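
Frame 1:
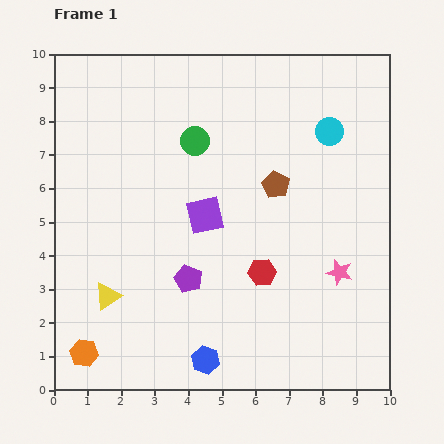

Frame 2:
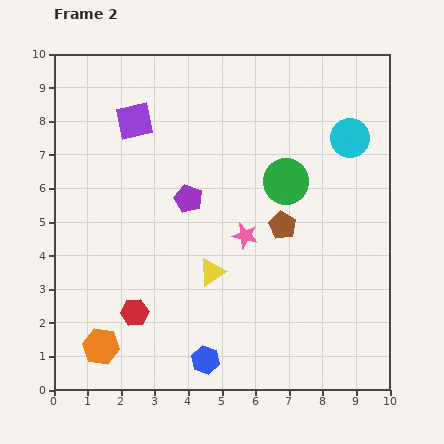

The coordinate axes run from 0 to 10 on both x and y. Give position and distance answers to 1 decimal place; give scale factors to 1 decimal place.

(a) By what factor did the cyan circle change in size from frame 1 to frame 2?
1.4×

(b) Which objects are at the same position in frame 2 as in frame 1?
the blue hexagon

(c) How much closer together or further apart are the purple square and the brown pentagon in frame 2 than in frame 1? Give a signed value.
+3.1

Distance in frame 1: 2.3. Distance in frame 2: 5.4.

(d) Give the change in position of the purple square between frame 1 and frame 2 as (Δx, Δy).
(-2.1, 2.8)

The purple square was at (4.5, 5.2) in frame 1 and (2.4, 8.0) in frame 2.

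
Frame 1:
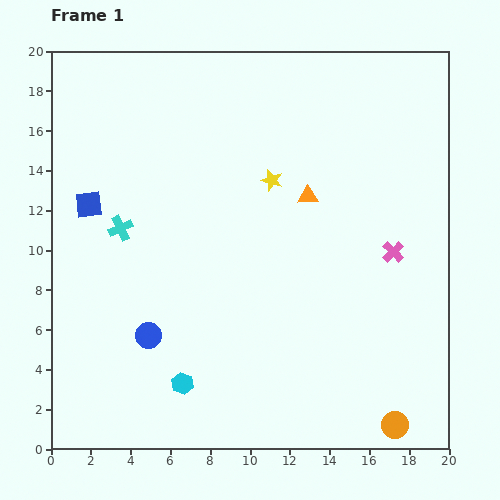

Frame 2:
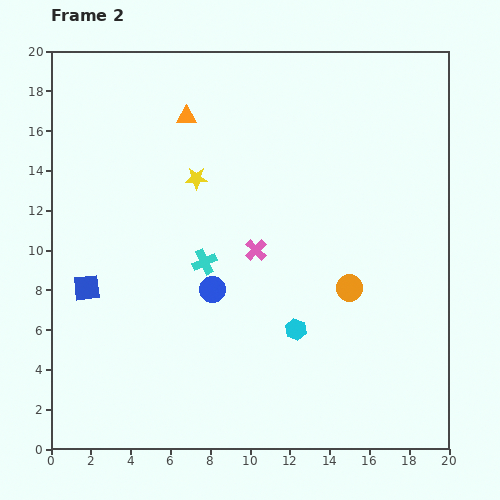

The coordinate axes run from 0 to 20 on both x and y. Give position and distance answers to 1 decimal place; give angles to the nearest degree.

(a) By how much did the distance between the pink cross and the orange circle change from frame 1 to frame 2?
-3.6

Distance in frame 1: 8.7. Distance in frame 2: 5.1.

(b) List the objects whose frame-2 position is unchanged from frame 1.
none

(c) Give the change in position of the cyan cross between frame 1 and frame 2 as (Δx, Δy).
(4.2, -1.7)

The cyan cross was at (3.5, 11.1) in frame 1 and (7.7, 9.4) in frame 2.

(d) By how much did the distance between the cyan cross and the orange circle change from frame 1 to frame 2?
-9.6

Distance in frame 1: 17.0. Distance in frame 2: 7.4.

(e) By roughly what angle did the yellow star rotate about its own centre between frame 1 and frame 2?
16° counter-clockwise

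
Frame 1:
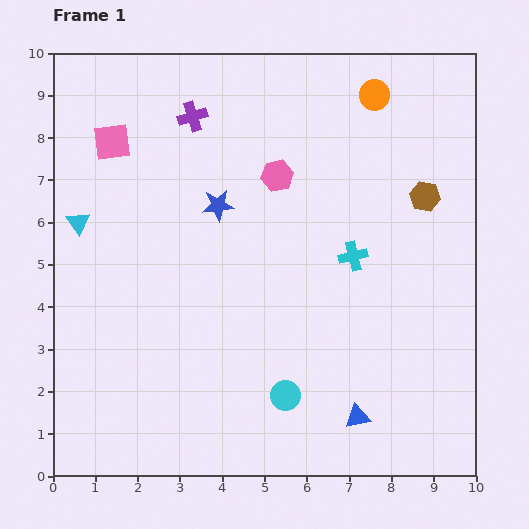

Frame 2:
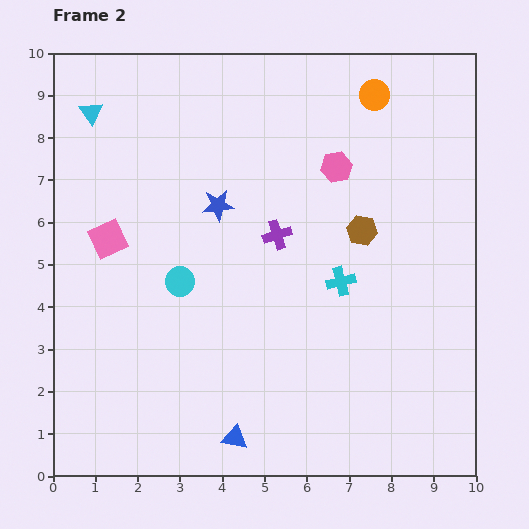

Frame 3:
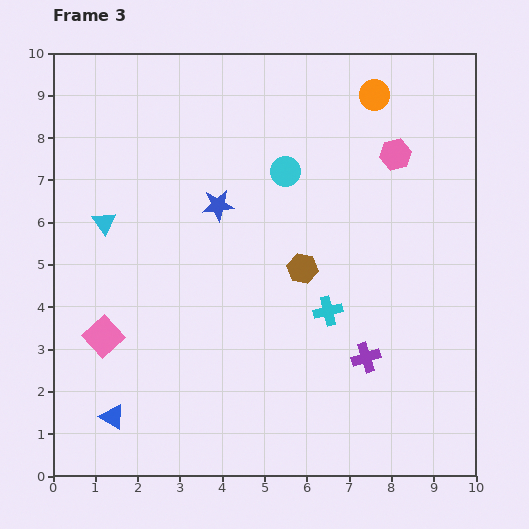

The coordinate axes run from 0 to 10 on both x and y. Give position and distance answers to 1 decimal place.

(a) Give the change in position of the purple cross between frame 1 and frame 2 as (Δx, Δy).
(2.0, -2.8)

The purple cross was at (3.3, 8.5) in frame 1 and (5.3, 5.7) in frame 2.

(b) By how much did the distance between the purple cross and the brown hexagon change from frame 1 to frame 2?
-3.8

Distance in frame 1: 5.8. Distance in frame 2: 2.0.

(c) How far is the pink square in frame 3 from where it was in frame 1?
4.6

The pink square moved from (1.4, 7.9) to (1.2, 3.3), a distance of √(0.2² + 4.6²) ≈ 4.6.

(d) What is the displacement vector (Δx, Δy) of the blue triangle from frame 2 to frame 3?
(-2.9, 0.5)

The blue triangle was at (4.3, 0.9) in frame 2 and (1.4, 1.4) in frame 3.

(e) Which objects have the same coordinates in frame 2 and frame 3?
the blue star, the orange circle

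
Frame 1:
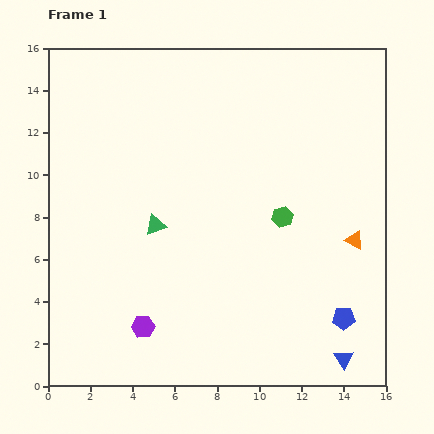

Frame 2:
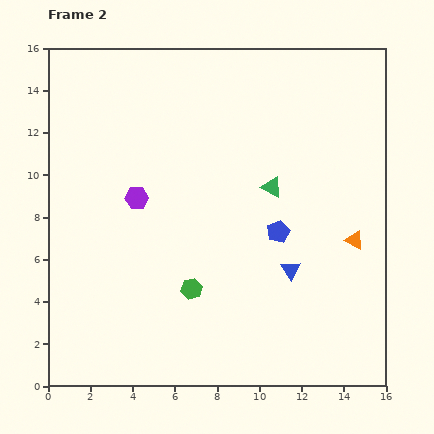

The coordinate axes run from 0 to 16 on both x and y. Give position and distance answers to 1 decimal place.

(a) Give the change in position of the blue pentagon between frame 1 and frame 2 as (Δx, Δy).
(-3.1, 4.1)

The blue pentagon was at (14.0, 3.2) in frame 1 and (10.9, 7.3) in frame 2.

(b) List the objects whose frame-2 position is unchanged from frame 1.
the orange triangle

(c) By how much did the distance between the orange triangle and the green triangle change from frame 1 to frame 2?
-4.8

Distance in frame 1: 9.4. Distance in frame 2: 4.6.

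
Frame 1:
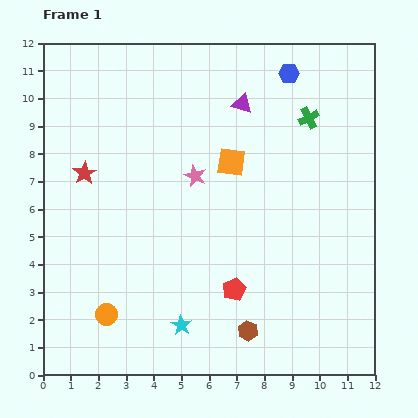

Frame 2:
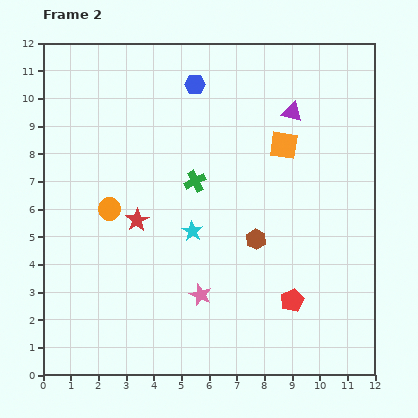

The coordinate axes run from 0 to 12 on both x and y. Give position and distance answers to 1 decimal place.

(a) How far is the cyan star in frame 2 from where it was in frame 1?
3.4

The cyan star moved from (5.0, 1.8) to (5.4, 5.2), a distance of √(0.4² + 3.4²) ≈ 3.4.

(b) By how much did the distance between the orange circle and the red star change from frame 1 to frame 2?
-4.1

Distance in frame 1: 5.2. Distance in frame 2: 1.1.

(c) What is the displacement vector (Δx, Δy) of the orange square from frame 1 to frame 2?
(1.9, 0.6)

The orange square was at (6.8, 7.7) in frame 1 and (8.7, 8.3) in frame 2.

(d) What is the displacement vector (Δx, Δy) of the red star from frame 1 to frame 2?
(1.9, -1.7)

The red star was at (1.5, 7.3) in frame 1 and (3.4, 5.6) in frame 2.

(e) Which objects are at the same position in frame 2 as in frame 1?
none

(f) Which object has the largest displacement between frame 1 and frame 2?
the green cross

(moved 4.7; next 4.3)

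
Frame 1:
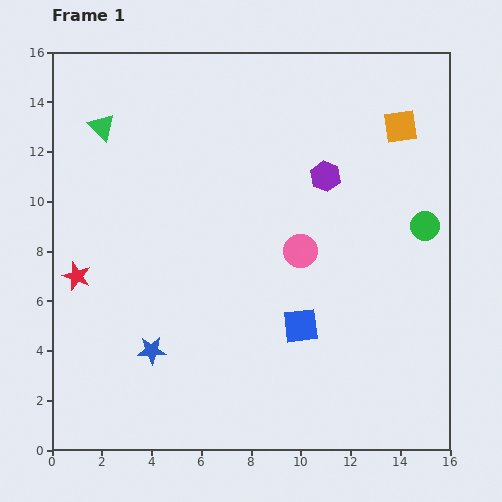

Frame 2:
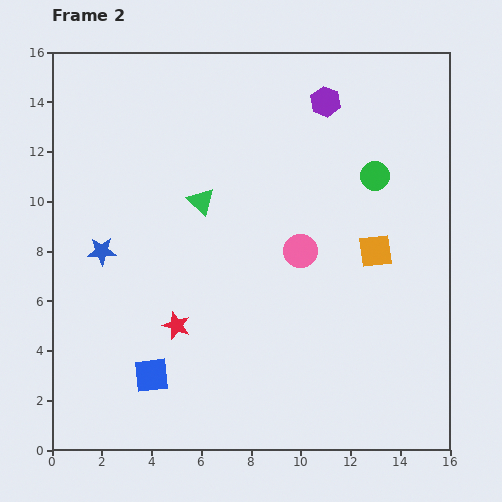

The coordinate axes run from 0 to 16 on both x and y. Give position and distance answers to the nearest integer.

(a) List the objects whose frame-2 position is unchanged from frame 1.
the pink circle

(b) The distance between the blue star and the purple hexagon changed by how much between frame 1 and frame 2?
+1

Distance in frame 1: 10. Distance in frame 2: 11.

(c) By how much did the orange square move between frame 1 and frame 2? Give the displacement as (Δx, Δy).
(-1, -5)

The orange square was at (14, 13) in frame 1 and (13, 8) in frame 2.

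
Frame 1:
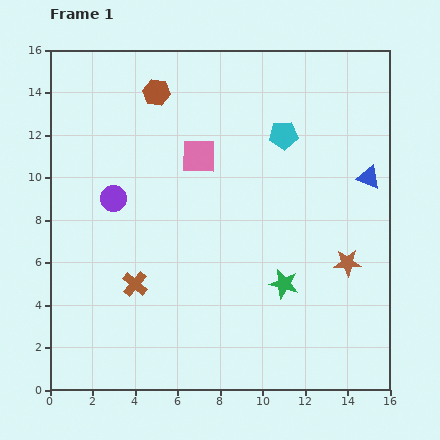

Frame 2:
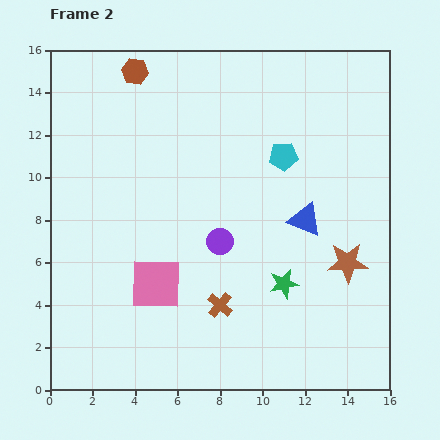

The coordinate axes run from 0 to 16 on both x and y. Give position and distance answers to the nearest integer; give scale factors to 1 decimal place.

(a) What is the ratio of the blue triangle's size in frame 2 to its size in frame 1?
1.5×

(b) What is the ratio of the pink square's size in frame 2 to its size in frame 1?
1.5×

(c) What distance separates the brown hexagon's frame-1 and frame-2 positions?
1

The brown hexagon moved from (5, 14) to (4, 15), a distance of √(1² + 1²) ≈ 1.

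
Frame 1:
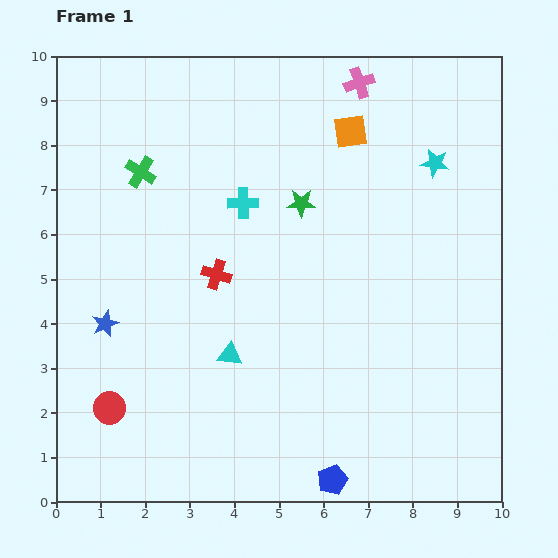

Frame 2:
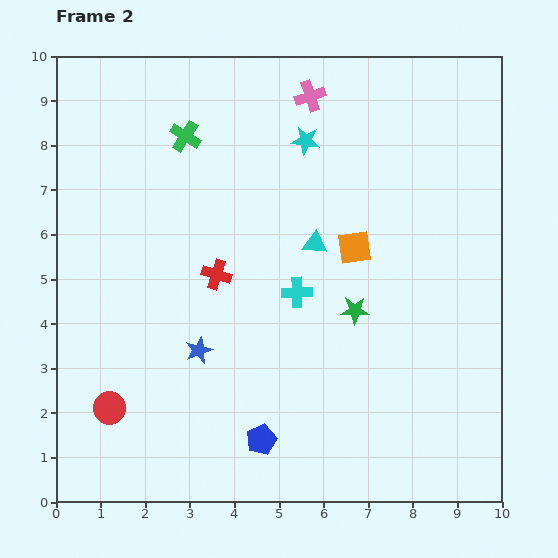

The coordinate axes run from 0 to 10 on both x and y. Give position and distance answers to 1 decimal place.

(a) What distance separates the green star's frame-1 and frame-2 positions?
2.7

The green star moved from (5.5, 6.7) to (6.7, 4.3), a distance of √(1.2² + 2.4²) ≈ 2.7.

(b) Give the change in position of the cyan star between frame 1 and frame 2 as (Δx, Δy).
(-2.9, 0.5)

The cyan star was at (8.5, 7.6) in frame 1 and (5.6, 8.1) in frame 2.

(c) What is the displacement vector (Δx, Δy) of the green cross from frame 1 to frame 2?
(1.0, 0.8)

The green cross was at (1.9, 7.4) in frame 1 and (2.9, 8.2) in frame 2.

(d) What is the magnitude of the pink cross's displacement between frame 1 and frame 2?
1.1

The pink cross moved from (6.8, 9.4) to (5.7, 9.1), a distance of √(1.1² + 0.3²) ≈ 1.1.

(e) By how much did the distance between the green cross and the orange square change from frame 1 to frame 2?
-0.3

Distance in frame 1: 4.8. Distance in frame 2: 4.5.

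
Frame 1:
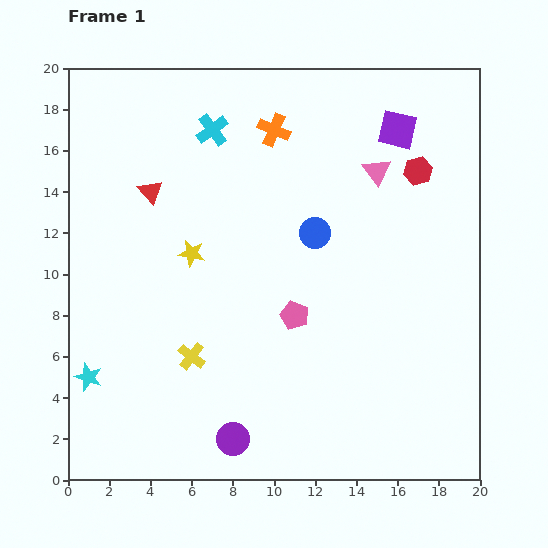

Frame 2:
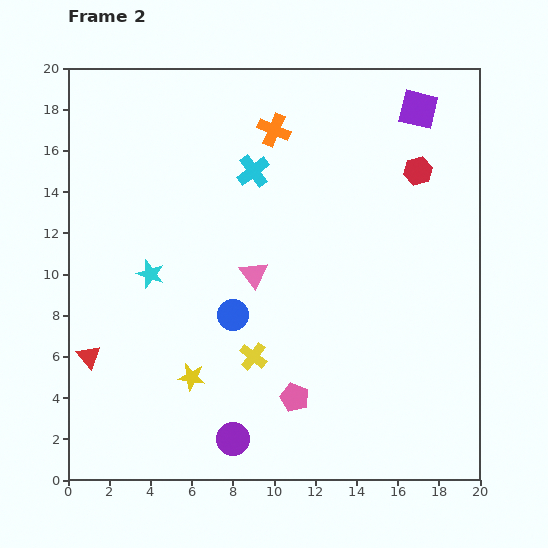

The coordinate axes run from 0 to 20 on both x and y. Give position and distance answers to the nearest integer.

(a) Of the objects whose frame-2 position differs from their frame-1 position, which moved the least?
the purple square

(moved 1)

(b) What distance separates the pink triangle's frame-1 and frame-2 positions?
8

The pink triangle moved from (15, 15) to (9, 10), a distance of √(6² + 5²) ≈ 8.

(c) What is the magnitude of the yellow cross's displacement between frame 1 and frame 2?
3

The yellow cross moved from (6, 6) to (9, 6), a distance of √(3² + 0²) ≈ 3.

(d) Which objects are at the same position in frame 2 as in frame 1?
the purple circle, the red hexagon, the orange cross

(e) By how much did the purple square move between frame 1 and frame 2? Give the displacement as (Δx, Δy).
(1, 1)

The purple square was at (16, 17) in frame 1 and (17, 18) in frame 2.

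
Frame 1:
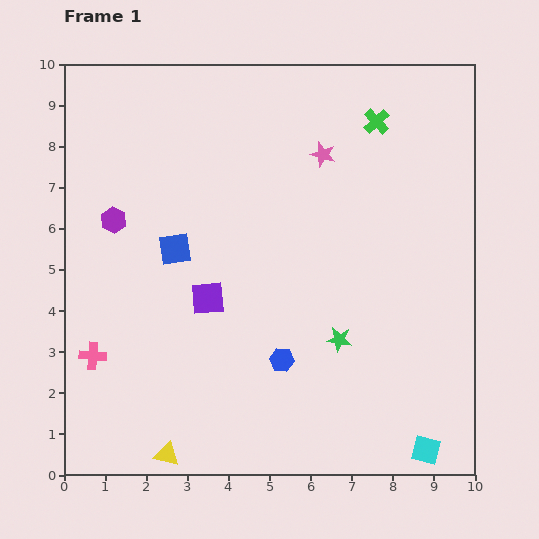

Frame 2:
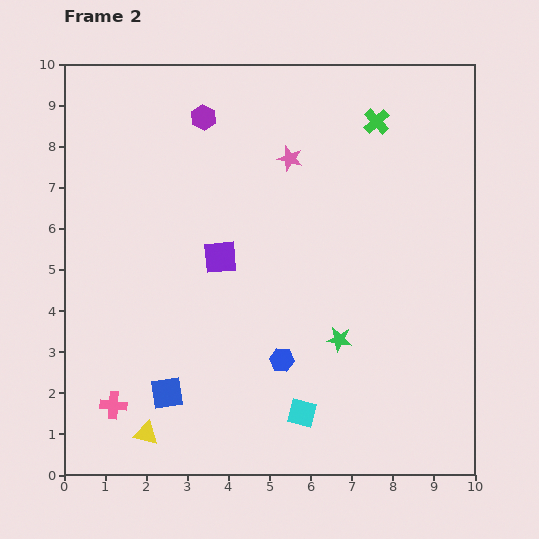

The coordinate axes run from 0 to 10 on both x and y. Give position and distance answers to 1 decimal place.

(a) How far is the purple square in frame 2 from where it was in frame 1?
1.0

The purple square moved from (3.5, 4.3) to (3.8, 5.3), a distance of √(0.3² + 1.0²) ≈ 1.0.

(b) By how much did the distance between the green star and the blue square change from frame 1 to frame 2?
-0.2

Distance in frame 1: 4.6. Distance in frame 2: 4.4.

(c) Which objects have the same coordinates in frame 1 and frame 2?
the blue hexagon, the green star, the green cross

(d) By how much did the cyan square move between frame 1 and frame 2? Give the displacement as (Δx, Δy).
(-3.0, 0.9)

The cyan square was at (8.8, 0.6) in frame 1 and (5.8, 1.5) in frame 2.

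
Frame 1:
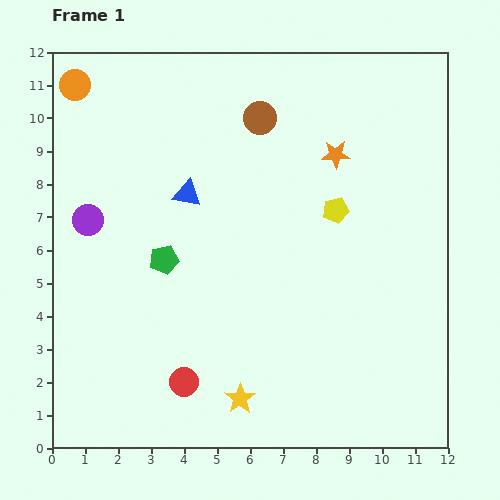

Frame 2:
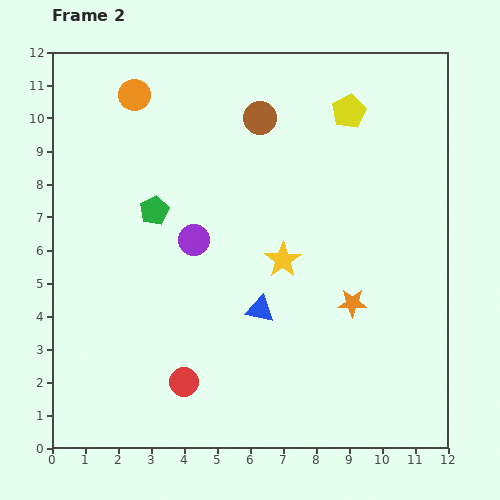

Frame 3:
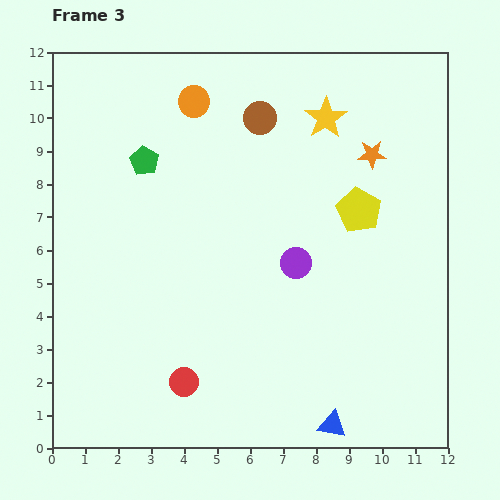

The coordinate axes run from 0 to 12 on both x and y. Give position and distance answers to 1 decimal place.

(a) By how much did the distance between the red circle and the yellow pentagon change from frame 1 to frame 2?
+2.7

Distance in frame 1: 6.9. Distance in frame 2: 9.6.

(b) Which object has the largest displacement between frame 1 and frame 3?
the yellow star

(moved 8.9; next 8.3)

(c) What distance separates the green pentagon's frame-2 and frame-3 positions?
1.5

The green pentagon moved from (3.1, 7.2) to (2.8, 8.7), a distance of √(0.3² + 1.5²) ≈ 1.5.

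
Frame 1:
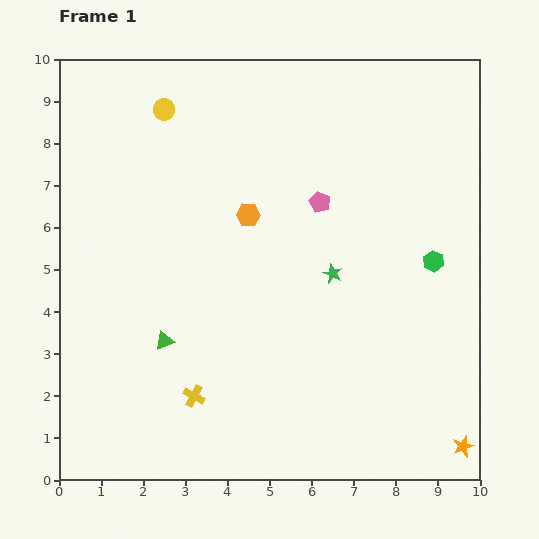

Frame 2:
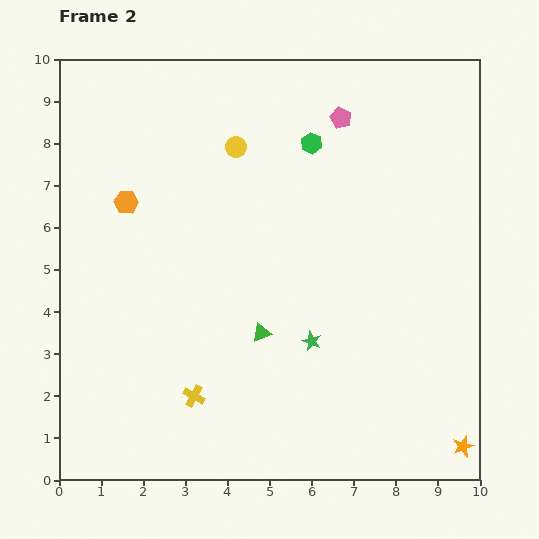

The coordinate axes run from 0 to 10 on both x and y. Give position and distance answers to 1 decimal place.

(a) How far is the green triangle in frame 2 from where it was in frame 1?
2.3

The green triangle moved from (2.5, 3.3) to (4.8, 3.5), a distance of √(2.3² + 0.2²) ≈ 2.3.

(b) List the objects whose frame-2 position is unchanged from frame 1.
the yellow cross, the orange star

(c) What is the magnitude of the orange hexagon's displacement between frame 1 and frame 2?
2.9

The orange hexagon moved from (4.5, 6.3) to (1.6, 6.6), a distance of √(2.9² + 0.3²) ≈ 2.9.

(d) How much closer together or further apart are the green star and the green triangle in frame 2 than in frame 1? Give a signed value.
-3.1

Distance in frame 1: 4.3. Distance in frame 2: 1.2.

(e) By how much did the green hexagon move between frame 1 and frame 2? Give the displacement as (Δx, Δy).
(-2.9, 2.8)

The green hexagon was at (8.9, 5.2) in frame 1 and (6.0, 8.0) in frame 2.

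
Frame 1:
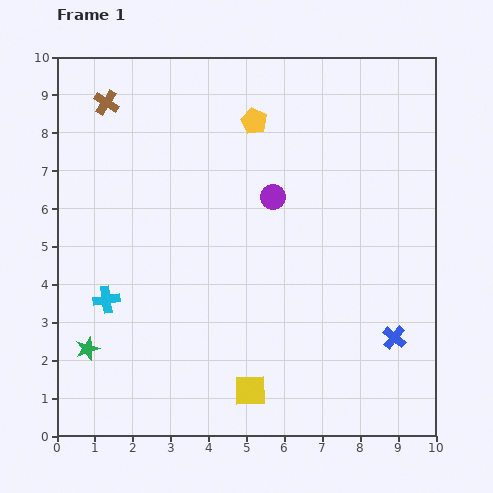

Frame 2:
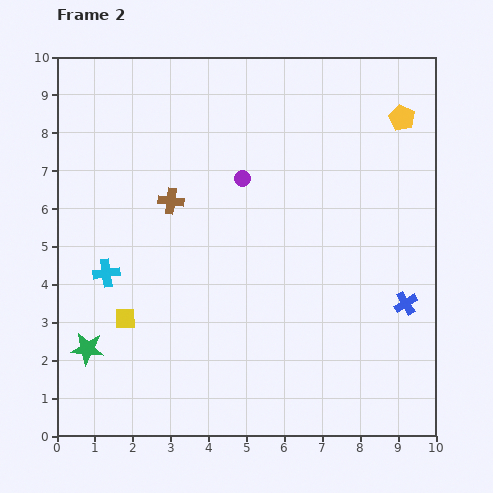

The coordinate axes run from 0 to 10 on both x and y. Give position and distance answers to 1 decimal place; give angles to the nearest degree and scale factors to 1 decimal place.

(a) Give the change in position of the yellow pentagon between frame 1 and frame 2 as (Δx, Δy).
(3.9, 0.1)

The yellow pentagon was at (5.2, 8.3) in frame 1 and (9.1, 8.4) in frame 2.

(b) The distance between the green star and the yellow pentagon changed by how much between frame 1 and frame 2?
+2.9

Distance in frame 1: 7.4. Distance in frame 2: 10.3.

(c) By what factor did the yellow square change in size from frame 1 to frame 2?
0.6×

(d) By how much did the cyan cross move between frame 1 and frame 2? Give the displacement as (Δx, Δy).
(0.0, 0.7)

The cyan cross was at (1.3, 3.6) in frame 1 and (1.3, 4.3) in frame 2.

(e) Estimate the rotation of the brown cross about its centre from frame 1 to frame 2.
24° counter-clockwise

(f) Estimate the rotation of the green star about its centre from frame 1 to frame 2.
25° clockwise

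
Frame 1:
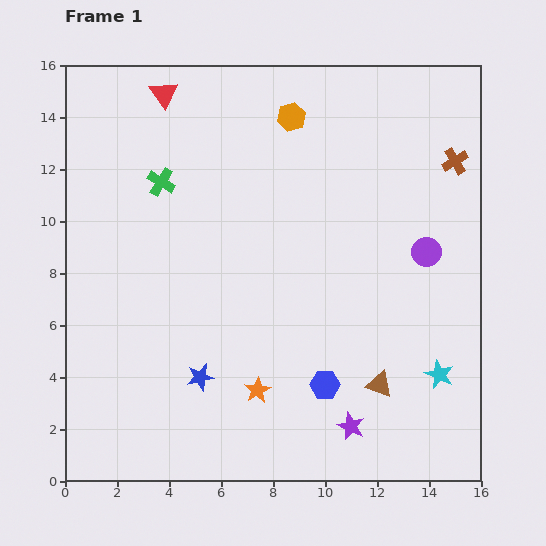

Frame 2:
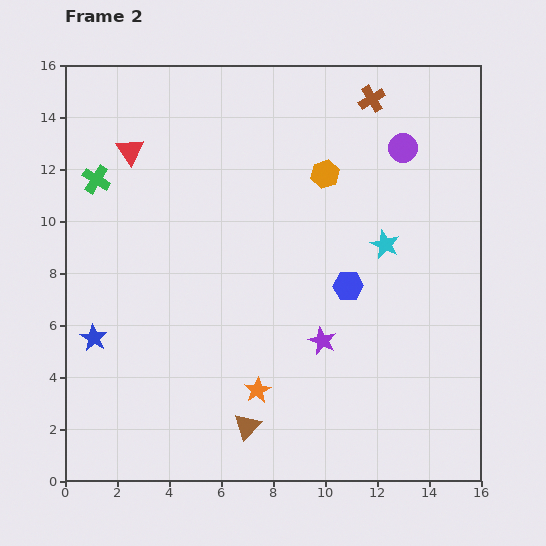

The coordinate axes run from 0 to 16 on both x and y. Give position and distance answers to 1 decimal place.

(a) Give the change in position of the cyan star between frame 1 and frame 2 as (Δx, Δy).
(-2.1, 5.0)

The cyan star was at (14.4, 4.1) in frame 1 and (12.3, 9.1) in frame 2.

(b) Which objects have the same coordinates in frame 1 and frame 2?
the orange star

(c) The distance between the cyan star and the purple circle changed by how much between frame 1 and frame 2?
-0.9

Distance in frame 1: 4.7. Distance in frame 2: 3.8.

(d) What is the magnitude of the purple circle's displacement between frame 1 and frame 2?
4.1

The purple circle moved from (13.9, 8.8) to (13.0, 12.8), a distance of √(0.9² + 4.0²) ≈ 4.1.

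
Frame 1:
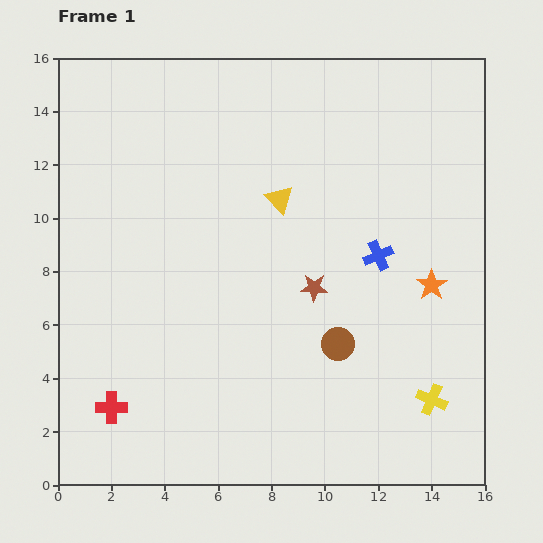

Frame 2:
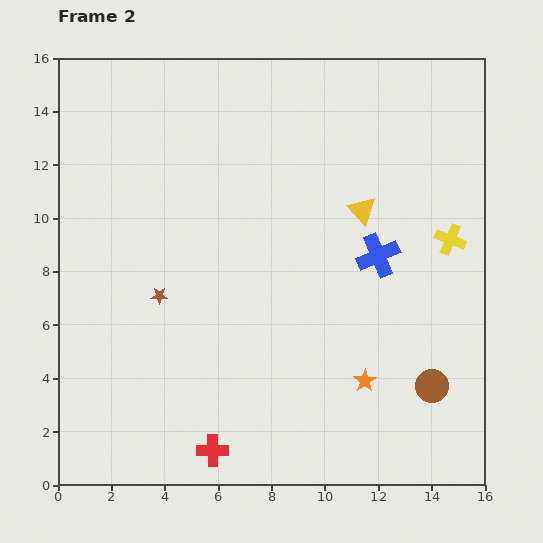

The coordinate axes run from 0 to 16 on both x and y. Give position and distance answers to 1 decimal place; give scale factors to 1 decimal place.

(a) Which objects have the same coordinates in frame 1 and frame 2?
the blue cross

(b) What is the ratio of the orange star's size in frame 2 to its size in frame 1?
0.7×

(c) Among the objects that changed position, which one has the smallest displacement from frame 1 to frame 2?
the yellow triangle

(moved 3.1)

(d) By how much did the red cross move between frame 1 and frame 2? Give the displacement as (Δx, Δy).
(3.8, -1.6)

The red cross was at (2.0, 2.9) in frame 1 and (5.8, 1.3) in frame 2.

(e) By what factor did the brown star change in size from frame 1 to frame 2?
0.6×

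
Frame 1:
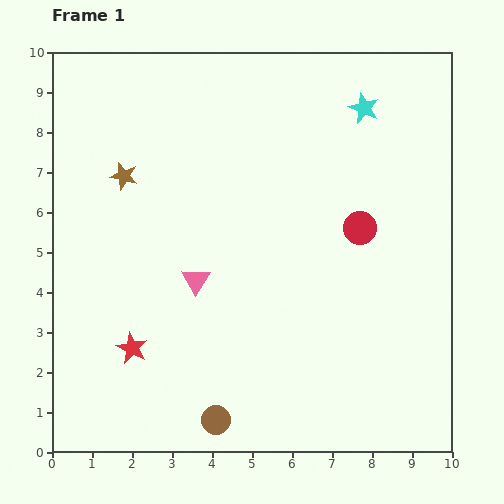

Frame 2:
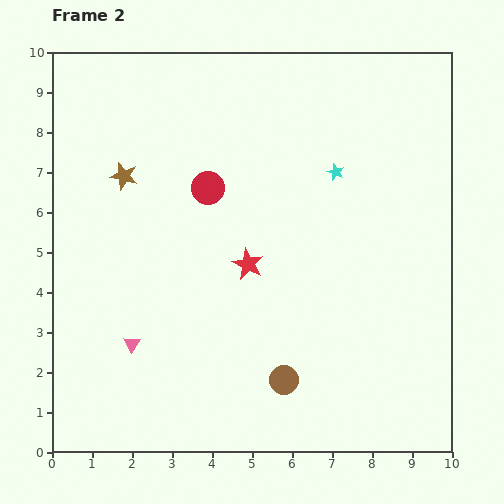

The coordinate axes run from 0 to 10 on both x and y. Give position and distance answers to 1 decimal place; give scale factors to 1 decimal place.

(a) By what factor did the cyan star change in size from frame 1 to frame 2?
0.6×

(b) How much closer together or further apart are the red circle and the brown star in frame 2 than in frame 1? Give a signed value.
-3.9

Distance in frame 1: 6.0. Distance in frame 2: 2.1.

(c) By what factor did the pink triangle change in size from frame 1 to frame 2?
0.6×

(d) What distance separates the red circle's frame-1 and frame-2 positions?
3.9

The red circle moved from (7.7, 5.6) to (3.9, 6.6), a distance of √(3.8² + 1.0²) ≈ 3.9.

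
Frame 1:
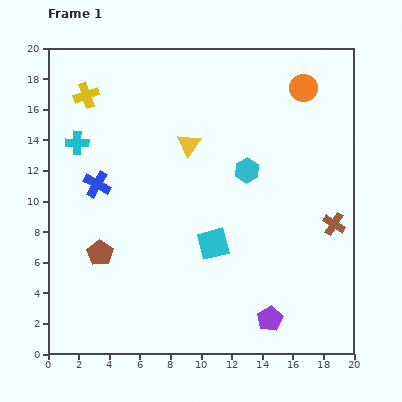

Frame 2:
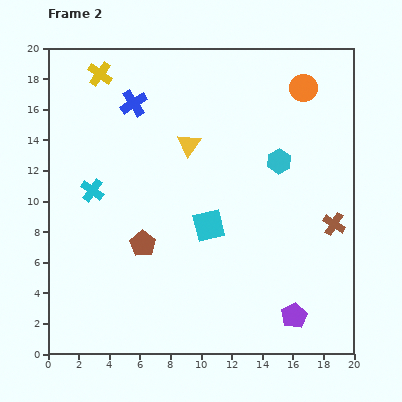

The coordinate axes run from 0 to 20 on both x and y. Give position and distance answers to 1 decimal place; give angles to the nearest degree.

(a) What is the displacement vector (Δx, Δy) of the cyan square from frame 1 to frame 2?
(-0.3, 1.2)

The cyan square was at (10.8, 7.2) in frame 1 and (10.5, 8.4) in frame 2.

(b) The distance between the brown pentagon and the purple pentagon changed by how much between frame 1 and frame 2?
-0.9

Distance in frame 1: 11.9. Distance in frame 2: 11.0.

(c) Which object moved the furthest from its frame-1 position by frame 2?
the blue cross

(moved 5.8; next 3.3)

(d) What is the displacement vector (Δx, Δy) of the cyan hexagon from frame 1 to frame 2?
(2.1, 0.6)

The cyan hexagon was at (13.0, 12.0) in frame 1 and (15.1, 12.6) in frame 2.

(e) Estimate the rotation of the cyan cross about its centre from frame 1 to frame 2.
34° clockwise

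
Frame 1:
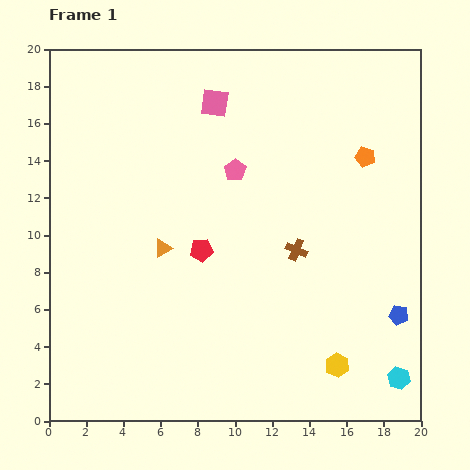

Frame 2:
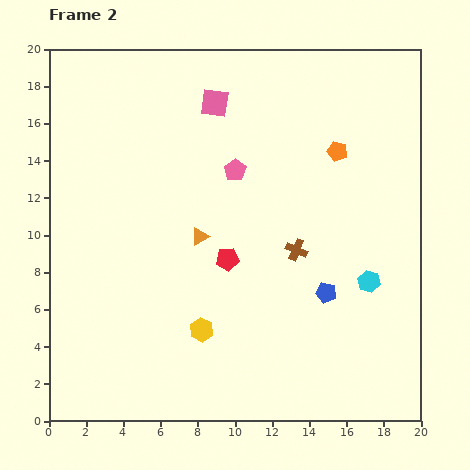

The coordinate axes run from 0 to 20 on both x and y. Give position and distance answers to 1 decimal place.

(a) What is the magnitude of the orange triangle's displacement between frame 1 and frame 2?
2.1

The orange triangle moved from (6.1, 9.3) to (8.1, 9.9), a distance of √(2.0² + 0.6²) ≈ 2.1.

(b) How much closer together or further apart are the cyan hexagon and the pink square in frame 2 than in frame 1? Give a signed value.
-5.1

Distance in frame 1: 17.8. Distance in frame 2: 12.7.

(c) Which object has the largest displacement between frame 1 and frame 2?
the yellow hexagon

(moved 7.5; next 5.4)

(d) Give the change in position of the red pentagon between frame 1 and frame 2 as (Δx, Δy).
(1.4, -0.5)

The red pentagon was at (8.2, 9.2) in frame 1 and (9.6, 8.7) in frame 2.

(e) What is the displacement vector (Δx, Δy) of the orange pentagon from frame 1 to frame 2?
(-1.5, 0.3)

The orange pentagon was at (17.0, 14.2) in frame 1 and (15.5, 14.5) in frame 2.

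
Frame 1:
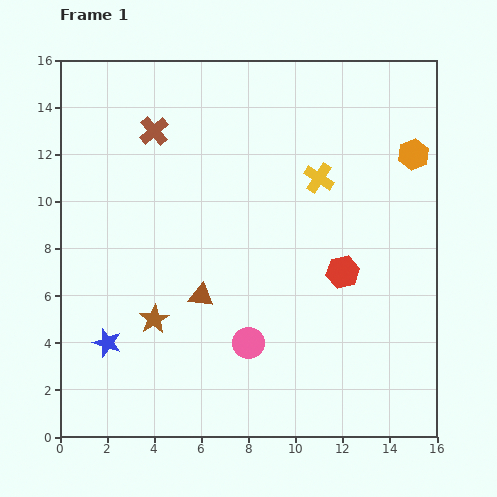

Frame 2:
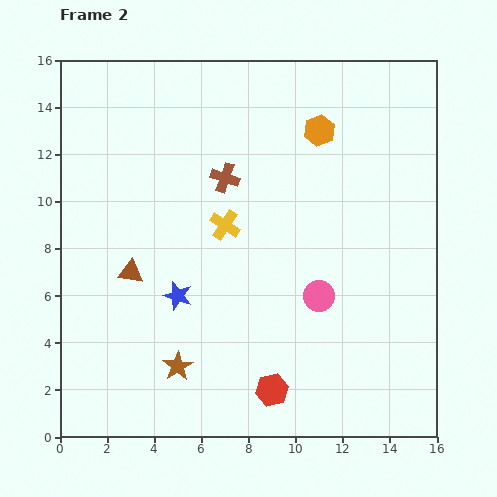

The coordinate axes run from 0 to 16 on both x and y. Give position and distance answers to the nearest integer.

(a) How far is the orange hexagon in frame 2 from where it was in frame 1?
4

The orange hexagon moved from (15, 12) to (11, 13), a distance of √(4² + 1²) ≈ 4.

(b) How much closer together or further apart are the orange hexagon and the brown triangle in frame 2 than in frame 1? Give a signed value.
-1

Distance in frame 1: 11. Distance in frame 2: 10.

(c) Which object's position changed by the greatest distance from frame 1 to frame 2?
the red hexagon

(moved 6; next 4)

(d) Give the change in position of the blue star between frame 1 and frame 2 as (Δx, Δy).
(3, 2)

The blue star was at (2, 4) in frame 1 and (5, 6) in frame 2.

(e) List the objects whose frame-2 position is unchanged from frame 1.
none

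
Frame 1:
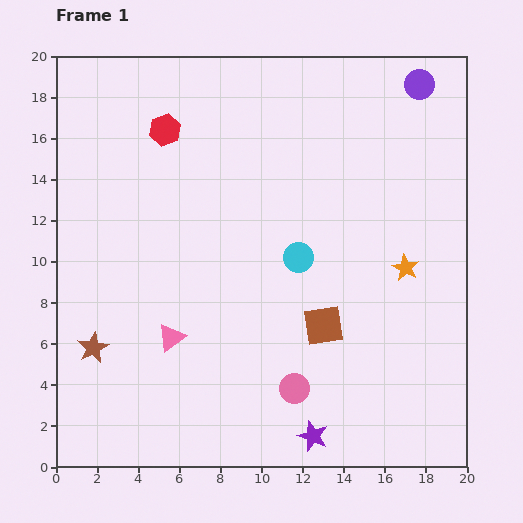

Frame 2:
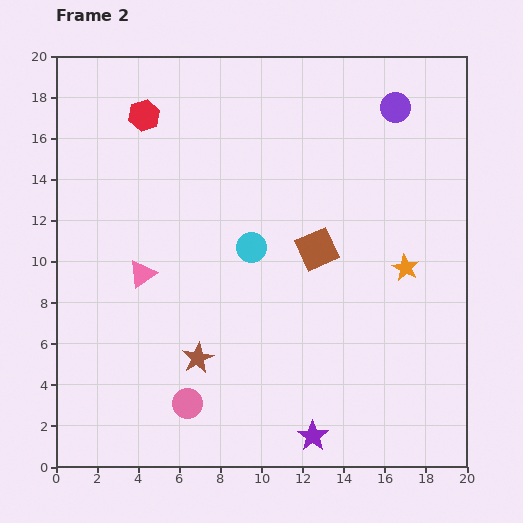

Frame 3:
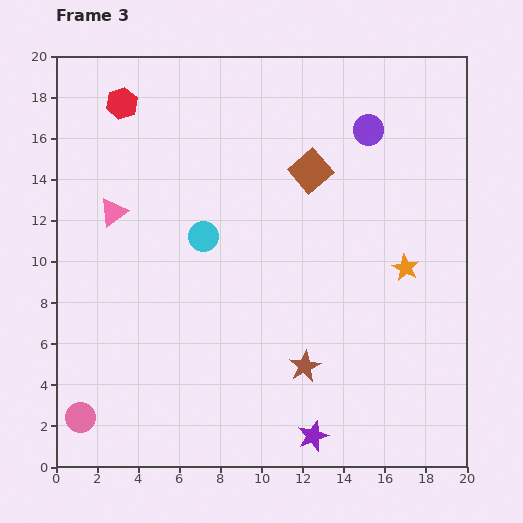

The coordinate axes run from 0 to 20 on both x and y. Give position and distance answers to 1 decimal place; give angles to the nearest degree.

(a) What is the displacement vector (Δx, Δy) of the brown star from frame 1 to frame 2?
(5.1, -0.5)

The brown star was at (1.8, 5.8) in frame 1 and (6.9, 5.3) in frame 2.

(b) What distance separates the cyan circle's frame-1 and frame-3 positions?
4.7

The cyan circle moved from (11.8, 10.2) to (7.2, 11.2), a distance of √(4.6² + 1.0²) ≈ 4.7.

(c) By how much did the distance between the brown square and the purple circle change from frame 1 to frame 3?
-9.2

Distance in frame 1: 12.6. Distance in frame 3: 3.4.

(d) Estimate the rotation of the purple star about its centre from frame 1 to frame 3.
31° clockwise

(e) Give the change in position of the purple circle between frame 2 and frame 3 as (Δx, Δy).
(-1.3, -1.1)

The purple circle was at (16.5, 17.5) in frame 2 and (15.2, 16.4) in frame 3.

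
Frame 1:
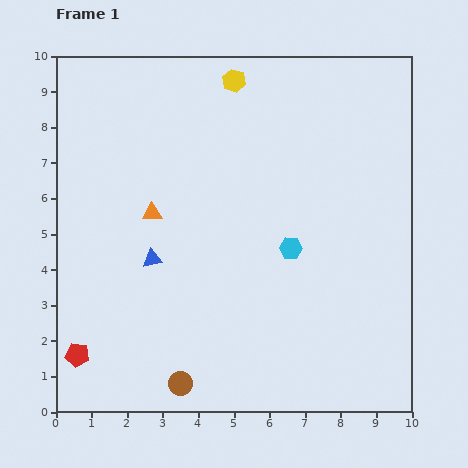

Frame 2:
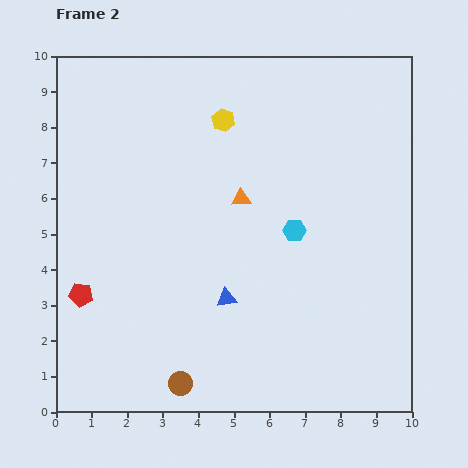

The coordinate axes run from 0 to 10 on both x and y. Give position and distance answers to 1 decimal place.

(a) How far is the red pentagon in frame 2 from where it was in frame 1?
1.7

The red pentagon moved from (0.6, 1.6) to (0.7, 3.3), a distance of √(0.1² + 1.7²) ≈ 1.7.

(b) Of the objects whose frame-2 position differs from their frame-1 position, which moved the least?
the cyan hexagon

(moved 0.5)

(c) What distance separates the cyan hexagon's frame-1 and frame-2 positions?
0.5

The cyan hexagon moved from (6.6, 4.6) to (6.7, 5.1), a distance of √(0.1² + 0.5²) ≈ 0.5.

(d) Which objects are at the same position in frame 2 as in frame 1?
the brown circle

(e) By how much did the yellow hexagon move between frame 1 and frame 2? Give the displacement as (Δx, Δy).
(-0.3, -1.1)

The yellow hexagon was at (5.0, 9.3) in frame 1 and (4.7, 8.2) in frame 2.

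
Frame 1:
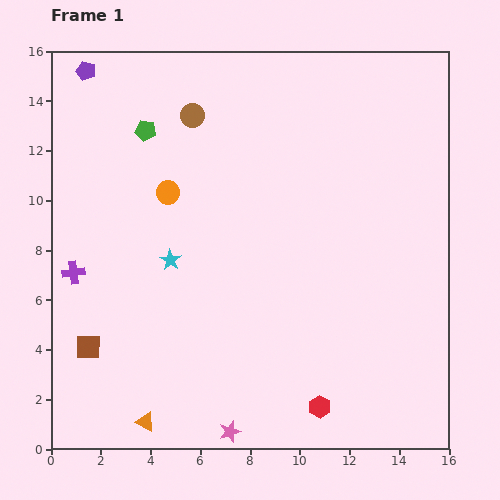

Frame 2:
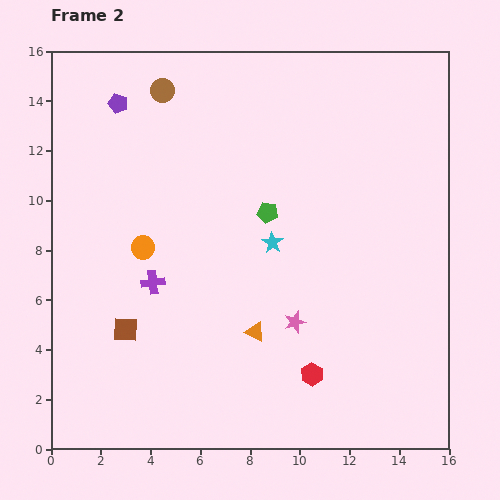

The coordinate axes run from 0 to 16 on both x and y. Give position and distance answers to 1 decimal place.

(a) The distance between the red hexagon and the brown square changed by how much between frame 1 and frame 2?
-1.9

Distance in frame 1: 9.6. Distance in frame 2: 7.7.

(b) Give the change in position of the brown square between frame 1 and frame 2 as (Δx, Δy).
(1.5, 0.7)

The brown square was at (1.5, 4.1) in frame 1 and (3.0, 4.8) in frame 2.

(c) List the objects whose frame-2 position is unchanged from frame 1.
none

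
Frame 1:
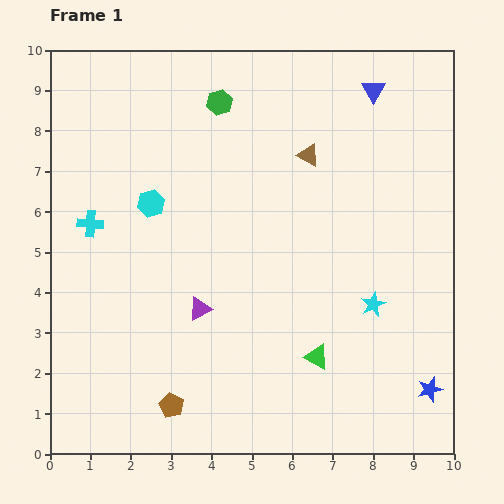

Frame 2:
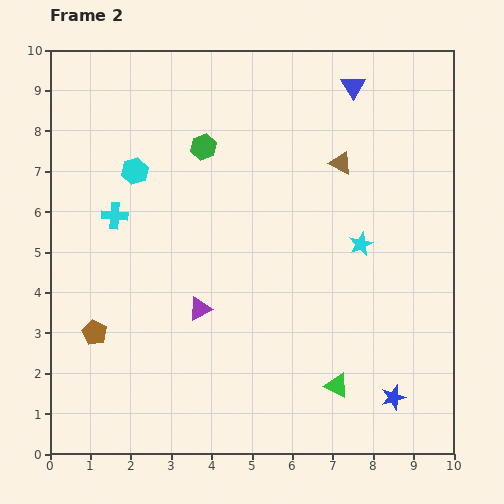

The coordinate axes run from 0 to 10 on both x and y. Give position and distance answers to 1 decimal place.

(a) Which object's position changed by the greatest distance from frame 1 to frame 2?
the brown pentagon

(moved 2.6; next 1.5)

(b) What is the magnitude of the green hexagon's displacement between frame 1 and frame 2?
1.2

The green hexagon moved from (4.2, 8.7) to (3.8, 7.6), a distance of √(0.4² + 1.1²) ≈ 1.2.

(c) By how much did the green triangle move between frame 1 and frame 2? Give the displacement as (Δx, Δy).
(0.5, -0.7)

The green triangle was at (6.6, 2.4) in frame 1 and (7.1, 1.7) in frame 2.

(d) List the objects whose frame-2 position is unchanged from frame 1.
the purple triangle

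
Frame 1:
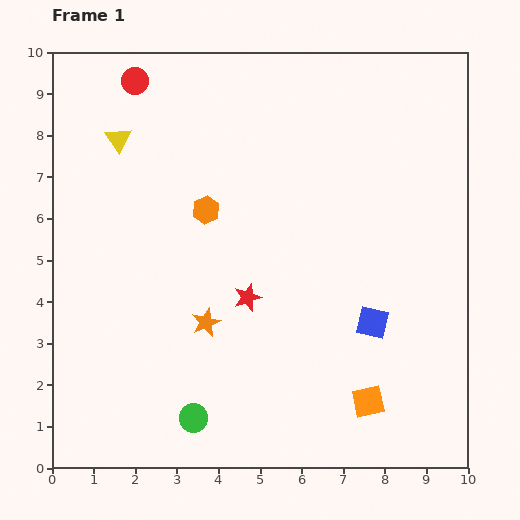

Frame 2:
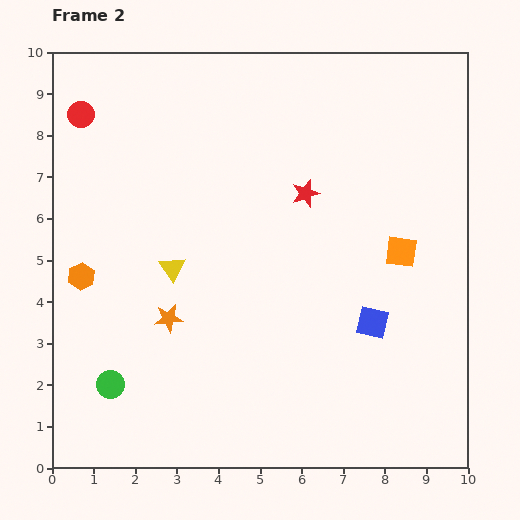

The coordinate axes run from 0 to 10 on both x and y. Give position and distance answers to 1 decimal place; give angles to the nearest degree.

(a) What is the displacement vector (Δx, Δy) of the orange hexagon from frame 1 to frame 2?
(-3.0, -1.6)

The orange hexagon was at (3.7, 6.2) in frame 1 and (0.7, 4.6) in frame 2.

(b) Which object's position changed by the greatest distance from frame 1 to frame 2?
the orange square

(moved 3.7; next 3.4)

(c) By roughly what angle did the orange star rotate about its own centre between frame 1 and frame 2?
16° clockwise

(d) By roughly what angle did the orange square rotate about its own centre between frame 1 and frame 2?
20° clockwise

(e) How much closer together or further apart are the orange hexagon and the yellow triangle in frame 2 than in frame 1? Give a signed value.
-0.5

Distance in frame 1: 2.7. Distance in frame 2: 2.2.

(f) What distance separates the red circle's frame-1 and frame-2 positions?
1.5

The red circle moved from (2.0, 9.3) to (0.7, 8.5), a distance of √(1.3² + 0.8²) ≈ 1.5.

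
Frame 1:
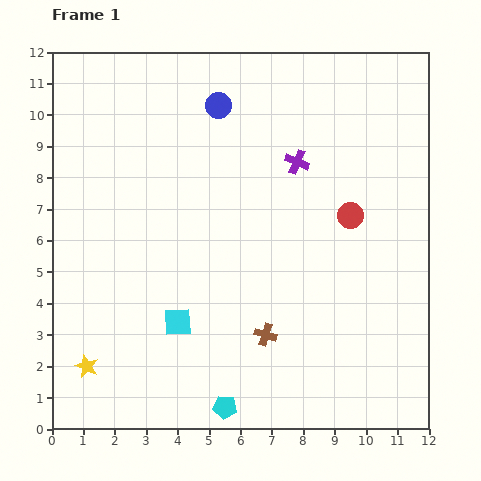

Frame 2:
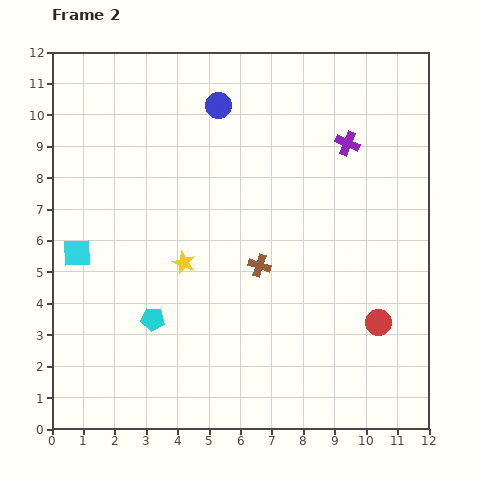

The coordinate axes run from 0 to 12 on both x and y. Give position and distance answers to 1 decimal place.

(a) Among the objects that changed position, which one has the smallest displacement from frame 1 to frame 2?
the purple cross

(moved 1.7)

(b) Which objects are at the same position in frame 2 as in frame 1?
the blue circle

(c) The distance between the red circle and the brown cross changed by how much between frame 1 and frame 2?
-0.5

Distance in frame 1: 4.7. Distance in frame 2: 4.2.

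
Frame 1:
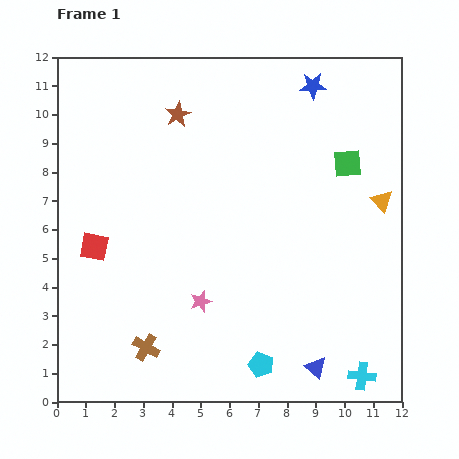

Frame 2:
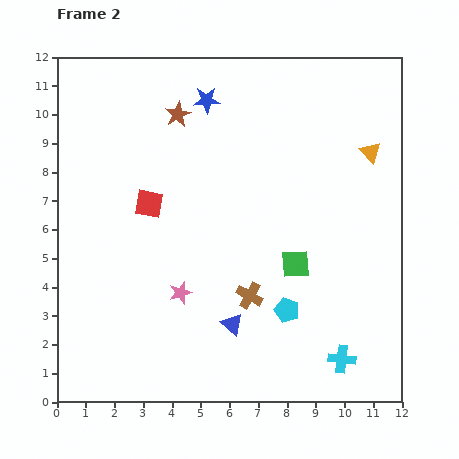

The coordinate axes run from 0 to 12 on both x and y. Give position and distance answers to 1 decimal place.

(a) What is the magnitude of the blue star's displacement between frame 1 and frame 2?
3.7

The blue star moved from (8.9, 11.0) to (5.2, 10.5), a distance of √(3.7² + 0.5²) ≈ 3.7.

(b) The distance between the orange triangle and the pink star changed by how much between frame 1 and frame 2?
+1.0

Distance in frame 1: 7.2. Distance in frame 2: 8.2.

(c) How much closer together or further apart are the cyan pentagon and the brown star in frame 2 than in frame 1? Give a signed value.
-1.4

Distance in frame 1: 9.2. Distance in frame 2: 7.8.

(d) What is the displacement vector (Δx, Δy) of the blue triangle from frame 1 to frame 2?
(-2.9, 1.5)

The blue triangle was at (9.0, 1.2) in frame 1 and (6.1, 2.7) in frame 2.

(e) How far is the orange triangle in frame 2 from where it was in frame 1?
1.7

The orange triangle moved from (11.3, 7.0) to (10.9, 8.7), a distance of √(0.4² + 1.7²) ≈ 1.7.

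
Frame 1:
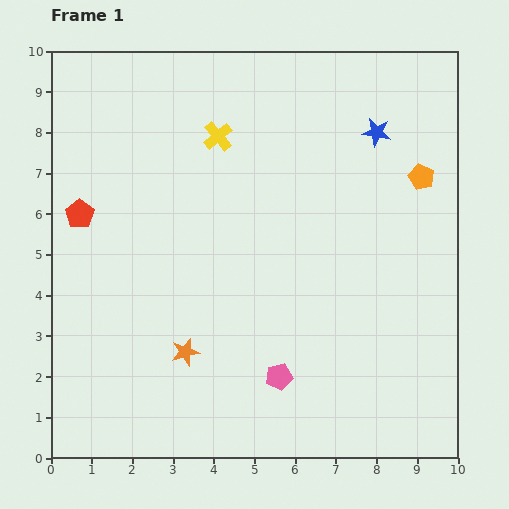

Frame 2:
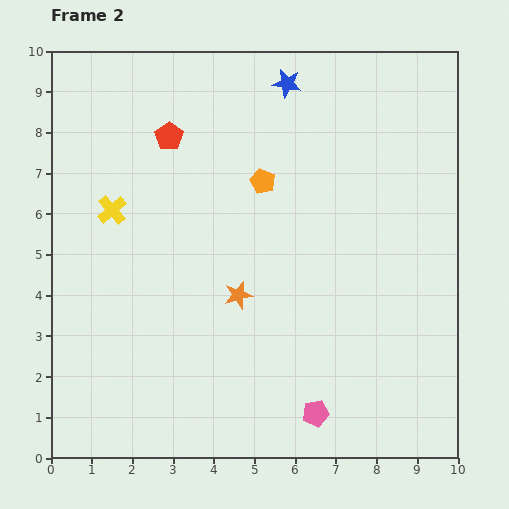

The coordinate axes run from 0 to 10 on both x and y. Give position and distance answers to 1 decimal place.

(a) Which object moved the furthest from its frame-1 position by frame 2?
the orange pentagon

(moved 3.9; next 3.2)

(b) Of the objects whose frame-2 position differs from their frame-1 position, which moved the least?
the pink pentagon

(moved 1.3)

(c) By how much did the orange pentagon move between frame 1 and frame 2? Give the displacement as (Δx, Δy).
(-3.9, -0.1)

The orange pentagon was at (9.1, 6.9) in frame 1 and (5.2, 6.8) in frame 2.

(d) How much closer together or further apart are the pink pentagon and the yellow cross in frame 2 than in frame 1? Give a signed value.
+1.0

Distance in frame 1: 6.1. Distance in frame 2: 7.1.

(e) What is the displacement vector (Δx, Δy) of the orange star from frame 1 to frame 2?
(1.3, 1.4)

The orange star was at (3.3, 2.6) in frame 1 and (4.6, 4.0) in frame 2.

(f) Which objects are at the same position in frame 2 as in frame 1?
none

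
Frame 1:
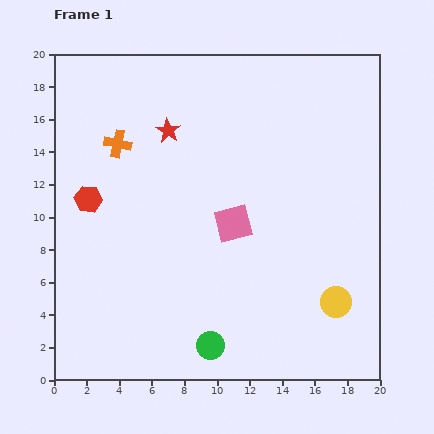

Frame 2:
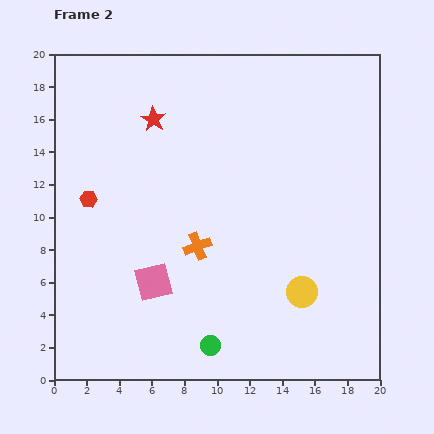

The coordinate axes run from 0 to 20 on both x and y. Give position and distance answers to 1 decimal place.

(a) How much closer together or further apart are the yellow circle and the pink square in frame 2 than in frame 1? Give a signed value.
+1.2

Distance in frame 1: 7.9. Distance in frame 2: 9.1.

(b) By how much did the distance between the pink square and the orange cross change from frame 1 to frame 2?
-5.1

Distance in frame 1: 8.6. Distance in frame 2: 3.5.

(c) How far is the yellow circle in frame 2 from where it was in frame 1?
2.2

The yellow circle moved from (17.3, 4.8) to (15.2, 5.4), a distance of √(2.1² + 0.6²) ≈ 2.2.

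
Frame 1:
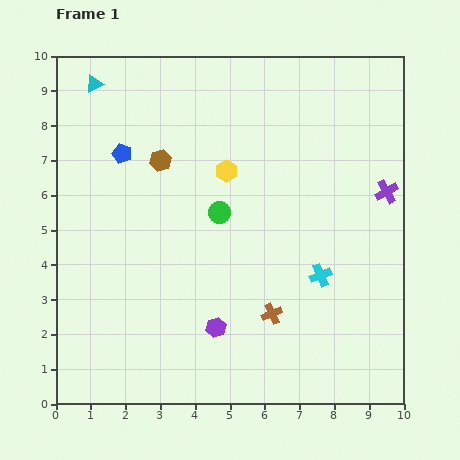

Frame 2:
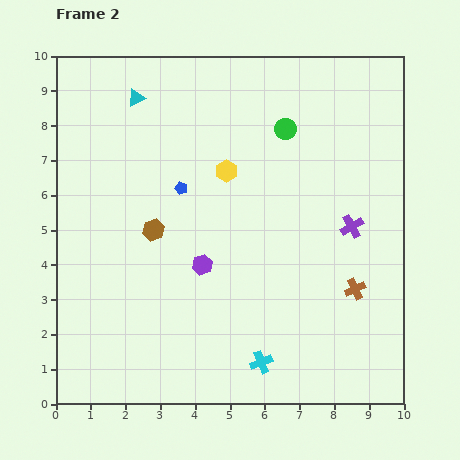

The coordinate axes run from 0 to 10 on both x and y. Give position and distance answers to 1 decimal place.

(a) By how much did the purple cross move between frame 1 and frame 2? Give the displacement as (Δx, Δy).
(-1.0, -1.0)

The purple cross was at (9.5, 6.1) in frame 1 and (8.5, 5.1) in frame 2.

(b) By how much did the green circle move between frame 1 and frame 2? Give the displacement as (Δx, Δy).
(1.9, 2.4)

The green circle was at (4.7, 5.5) in frame 1 and (6.6, 7.9) in frame 2.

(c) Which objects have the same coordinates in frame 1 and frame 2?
the yellow hexagon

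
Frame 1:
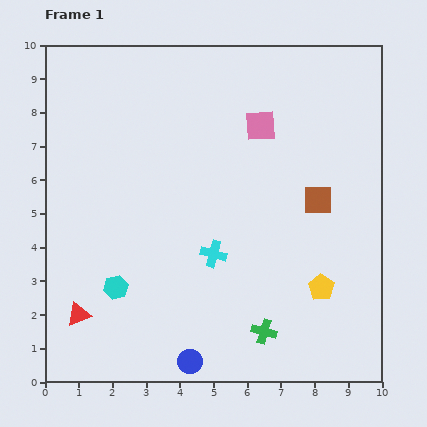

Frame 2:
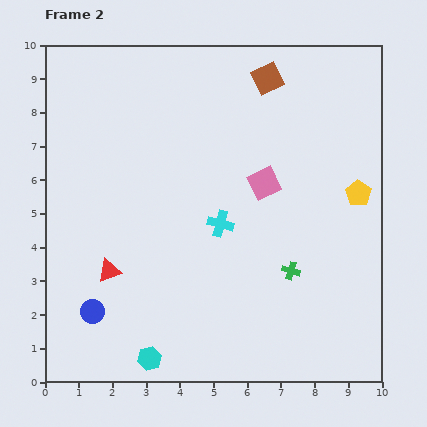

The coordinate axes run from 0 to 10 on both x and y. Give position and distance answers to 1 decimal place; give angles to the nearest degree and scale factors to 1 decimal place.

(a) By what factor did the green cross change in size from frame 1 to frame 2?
0.7×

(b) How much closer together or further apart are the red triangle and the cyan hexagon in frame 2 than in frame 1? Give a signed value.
+1.5

Distance in frame 1: 1.4. Distance in frame 2: 2.9.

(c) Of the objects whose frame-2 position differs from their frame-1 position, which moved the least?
the cyan cross

(moved 0.9)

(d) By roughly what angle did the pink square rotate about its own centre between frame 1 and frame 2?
22° counter-clockwise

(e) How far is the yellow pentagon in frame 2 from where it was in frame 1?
3.0

The yellow pentagon moved from (8.2, 2.8) to (9.3, 5.6), a distance of √(1.1² + 2.8²) ≈ 3.0.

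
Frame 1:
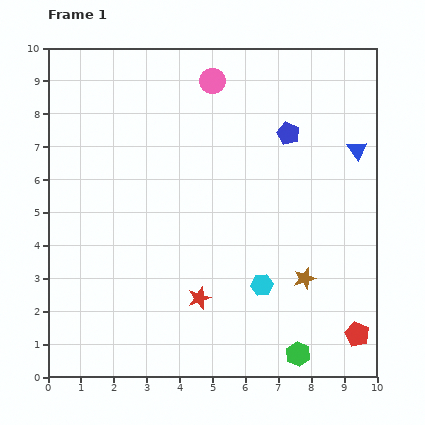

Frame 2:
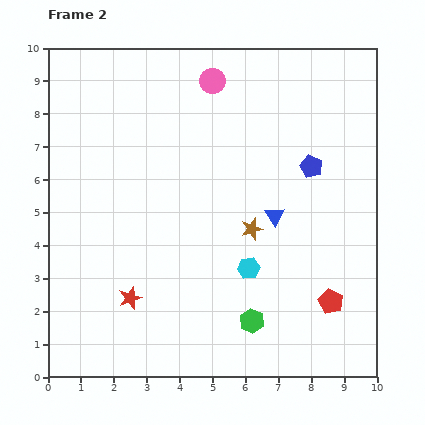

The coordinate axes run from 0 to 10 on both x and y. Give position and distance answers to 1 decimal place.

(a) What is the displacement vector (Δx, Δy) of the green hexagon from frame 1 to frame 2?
(-1.4, 1.0)

The green hexagon was at (7.6, 0.7) in frame 1 and (6.2, 1.7) in frame 2.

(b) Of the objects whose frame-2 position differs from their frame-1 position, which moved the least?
the cyan hexagon

(moved 0.6)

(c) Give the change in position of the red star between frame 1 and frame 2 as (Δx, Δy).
(-2.1, 0.0)

The red star was at (4.6, 2.4) in frame 1 and (2.5, 2.4) in frame 2.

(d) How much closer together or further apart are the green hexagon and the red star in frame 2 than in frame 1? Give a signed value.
+0.4

Distance in frame 1: 3.4. Distance in frame 2: 3.8.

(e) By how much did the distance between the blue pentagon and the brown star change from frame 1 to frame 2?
-1.8

Distance in frame 1: 4.4. Distance in frame 2: 2.6.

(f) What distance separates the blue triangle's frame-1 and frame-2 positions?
3.2

The blue triangle moved from (9.4, 6.9) to (6.9, 4.9), a distance of √(2.5² + 2.0²) ≈ 3.2.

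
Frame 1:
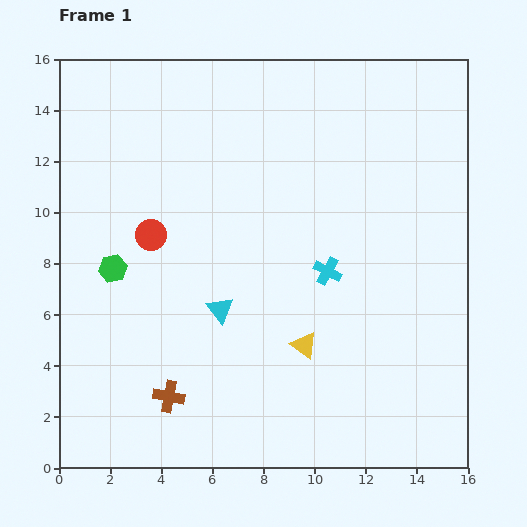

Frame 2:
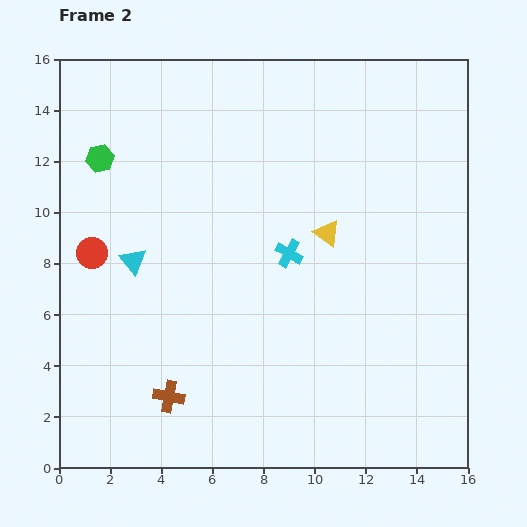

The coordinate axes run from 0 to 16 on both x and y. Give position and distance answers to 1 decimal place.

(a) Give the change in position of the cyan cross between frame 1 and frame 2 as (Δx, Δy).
(-1.5, 0.7)

The cyan cross was at (10.5, 7.7) in frame 1 and (9.0, 8.4) in frame 2.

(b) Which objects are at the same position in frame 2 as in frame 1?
the brown cross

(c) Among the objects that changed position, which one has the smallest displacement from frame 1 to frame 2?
the cyan cross

(moved 1.7)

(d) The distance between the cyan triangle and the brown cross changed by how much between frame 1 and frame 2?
+1.6

Distance in frame 1: 3.9. Distance in frame 2: 5.5.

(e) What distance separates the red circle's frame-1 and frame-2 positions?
2.4

The red circle moved from (3.6, 9.1) to (1.3, 8.4), a distance of √(2.3² + 0.7²) ≈ 2.4.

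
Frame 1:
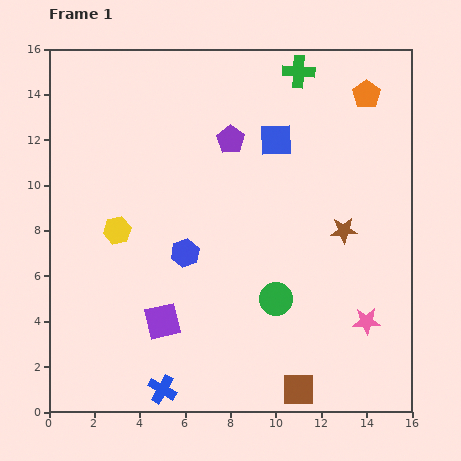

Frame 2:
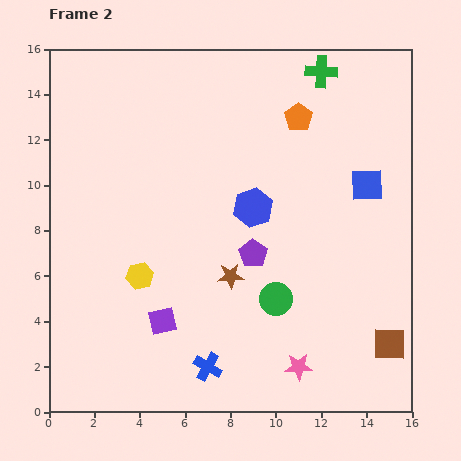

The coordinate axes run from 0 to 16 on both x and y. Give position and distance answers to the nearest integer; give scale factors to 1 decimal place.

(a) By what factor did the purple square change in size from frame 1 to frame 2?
0.8×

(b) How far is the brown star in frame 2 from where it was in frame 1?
5

The brown star moved from (13, 8) to (8, 6), a distance of √(5² + 2²) ≈ 5.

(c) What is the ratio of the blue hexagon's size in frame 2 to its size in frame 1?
1.4×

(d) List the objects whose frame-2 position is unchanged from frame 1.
the purple square, the green circle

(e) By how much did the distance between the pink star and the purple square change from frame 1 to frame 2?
-3

Distance in frame 1: 9. Distance in frame 2: 6.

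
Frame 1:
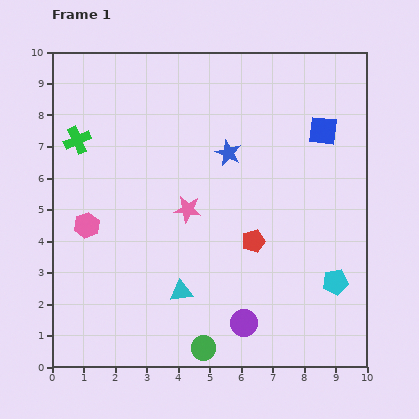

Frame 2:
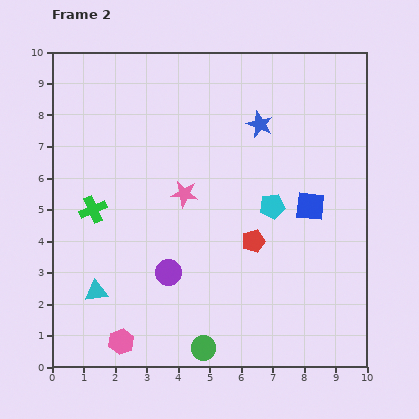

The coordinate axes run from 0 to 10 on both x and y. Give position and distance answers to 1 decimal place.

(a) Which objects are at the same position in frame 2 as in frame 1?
the red pentagon, the green circle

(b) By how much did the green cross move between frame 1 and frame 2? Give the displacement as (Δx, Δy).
(0.5, -2.2)

The green cross was at (0.8, 7.2) in frame 1 and (1.3, 5.0) in frame 2.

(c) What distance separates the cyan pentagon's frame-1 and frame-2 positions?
3.1

The cyan pentagon moved from (9.0, 2.7) to (7.0, 5.1), a distance of √(2.0² + 2.4²) ≈ 3.1.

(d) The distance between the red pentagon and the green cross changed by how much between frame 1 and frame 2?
-1.2

Distance in frame 1: 6.4. Distance in frame 2: 5.2.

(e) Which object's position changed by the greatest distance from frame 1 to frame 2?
the pink hexagon

(moved 3.9; next 3.1)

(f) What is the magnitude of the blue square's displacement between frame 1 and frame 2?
2.4

The blue square moved from (8.6, 7.5) to (8.2, 5.1), a distance of √(0.4² + 2.4²) ≈ 2.4.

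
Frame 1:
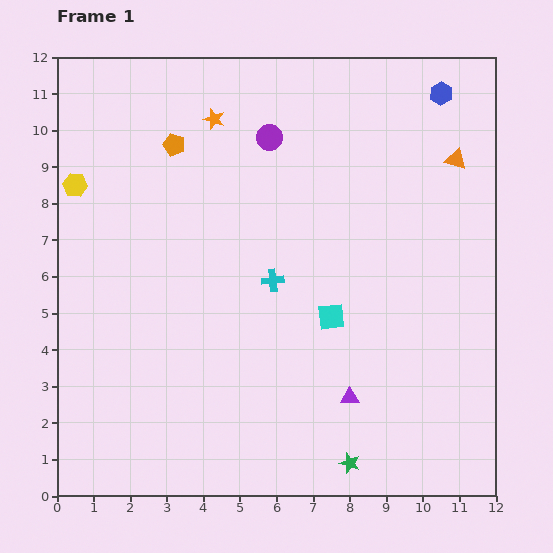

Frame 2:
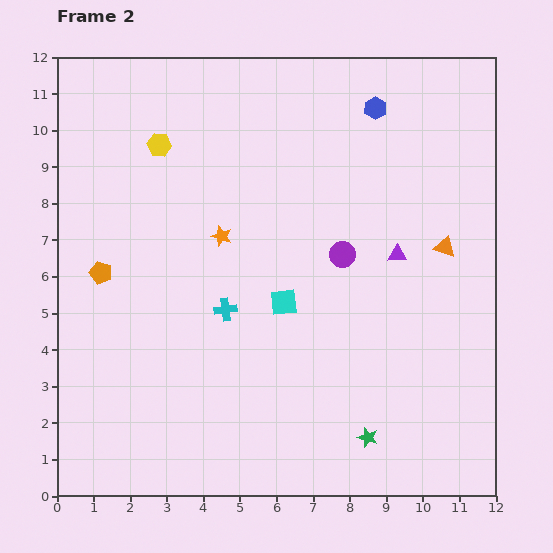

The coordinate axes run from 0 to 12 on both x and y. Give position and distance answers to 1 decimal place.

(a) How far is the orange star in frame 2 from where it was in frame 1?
3.2

The orange star moved from (4.3, 10.3) to (4.5, 7.1), a distance of √(0.2² + 3.2²) ≈ 3.2.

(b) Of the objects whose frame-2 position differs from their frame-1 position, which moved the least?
the green star

(moved 0.9)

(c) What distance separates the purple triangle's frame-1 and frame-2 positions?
4.1

The purple triangle moved from (8.0, 2.7) to (9.3, 6.6), a distance of √(1.3² + 3.9²) ≈ 4.1.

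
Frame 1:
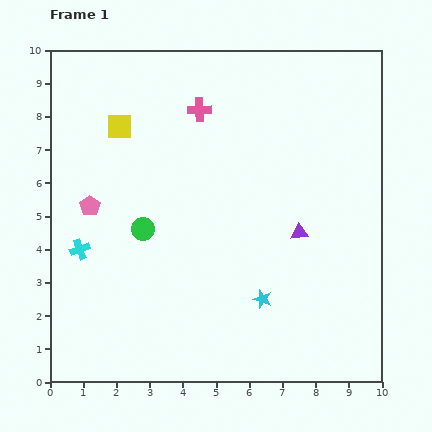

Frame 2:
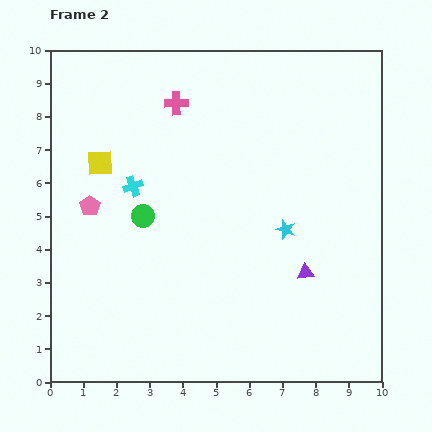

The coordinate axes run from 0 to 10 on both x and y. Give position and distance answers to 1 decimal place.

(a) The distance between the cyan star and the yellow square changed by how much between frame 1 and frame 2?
-0.8

Distance in frame 1: 6.7. Distance in frame 2: 5.9.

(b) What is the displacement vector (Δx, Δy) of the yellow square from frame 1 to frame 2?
(-0.6, -1.1)

The yellow square was at (2.1, 7.7) in frame 1 and (1.5, 6.6) in frame 2.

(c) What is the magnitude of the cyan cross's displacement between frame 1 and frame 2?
2.5

The cyan cross moved from (0.9, 4.0) to (2.5, 5.9), a distance of √(1.6² + 1.9²) ≈ 2.5.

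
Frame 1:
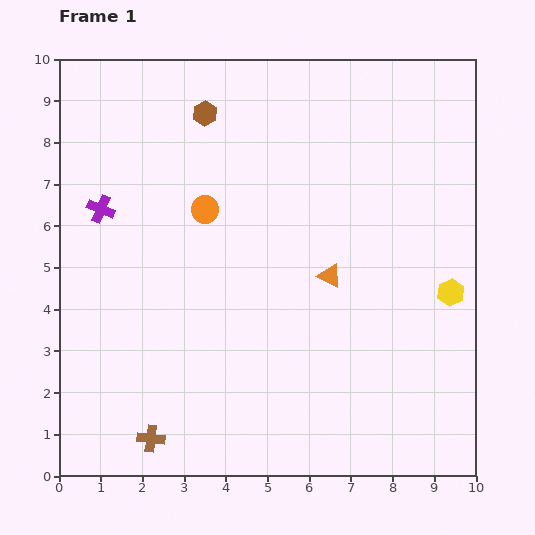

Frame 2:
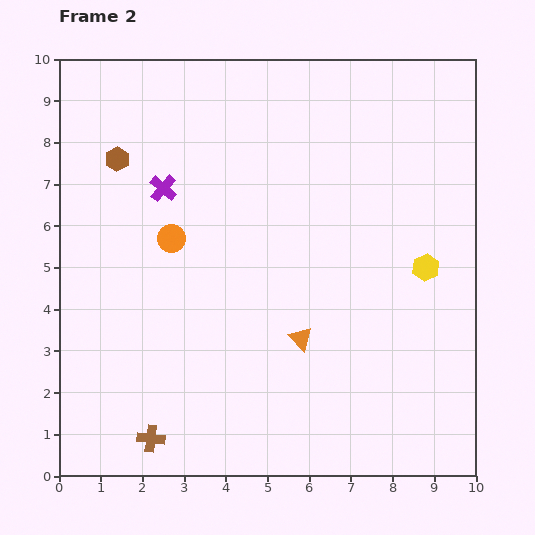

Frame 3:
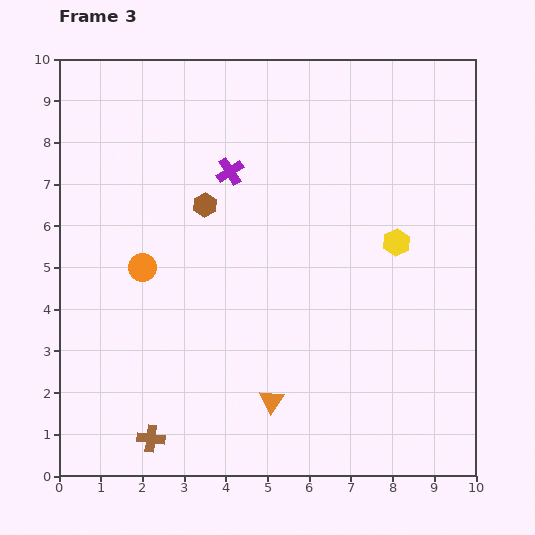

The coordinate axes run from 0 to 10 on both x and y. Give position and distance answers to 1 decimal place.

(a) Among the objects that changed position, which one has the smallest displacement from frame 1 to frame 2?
the yellow hexagon

(moved 0.8)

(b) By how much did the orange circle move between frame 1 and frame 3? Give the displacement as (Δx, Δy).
(-1.5, -1.4)

The orange circle was at (3.5, 6.4) in frame 1 and (2.0, 5.0) in frame 3.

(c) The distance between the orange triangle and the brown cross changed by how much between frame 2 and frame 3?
-1.3

Distance in frame 2: 4.3. Distance in frame 3: 3.0.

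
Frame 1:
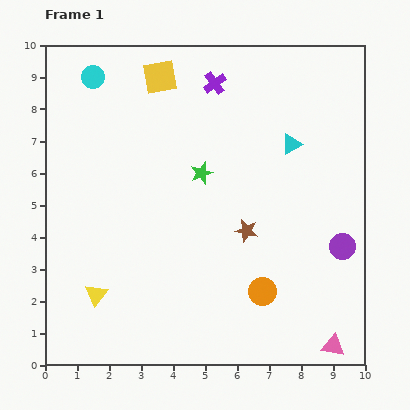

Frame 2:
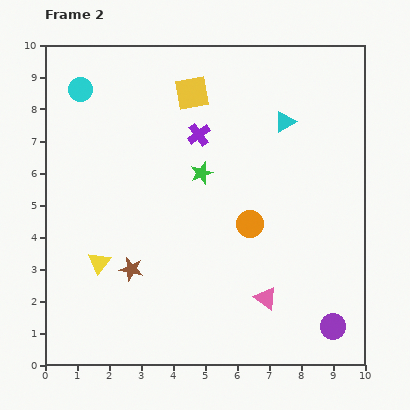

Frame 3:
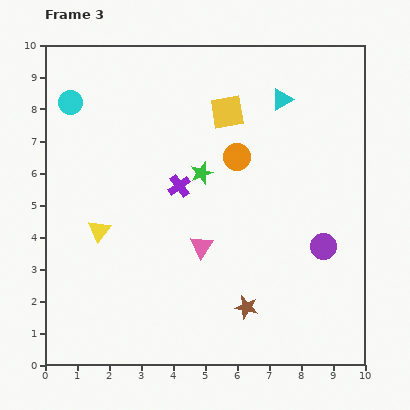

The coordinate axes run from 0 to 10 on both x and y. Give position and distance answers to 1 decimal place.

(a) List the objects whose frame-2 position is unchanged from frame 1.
the green star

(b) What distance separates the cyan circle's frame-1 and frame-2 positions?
0.6

The cyan circle moved from (1.5, 9.0) to (1.1, 8.6), a distance of √(0.4² + 0.4²) ≈ 0.6.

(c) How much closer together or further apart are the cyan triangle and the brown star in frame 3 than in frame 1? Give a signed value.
+3.6

Distance in frame 1: 3.0. Distance in frame 3: 6.6.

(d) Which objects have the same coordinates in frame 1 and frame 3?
the green star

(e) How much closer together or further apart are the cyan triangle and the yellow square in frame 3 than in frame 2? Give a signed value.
-1.3

Distance in frame 2: 3.0. Distance in frame 3: 1.7.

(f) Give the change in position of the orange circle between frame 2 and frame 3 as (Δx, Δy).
(-0.4, 2.1)

The orange circle was at (6.4, 4.4) in frame 2 and (6.0, 6.5) in frame 3.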